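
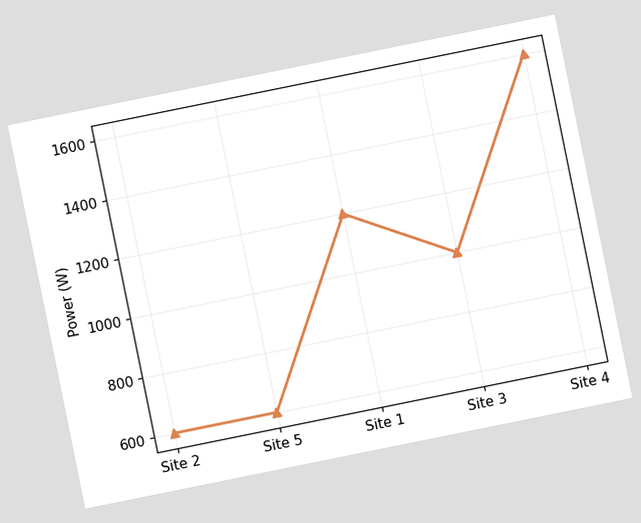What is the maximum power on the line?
1600W

The chart is tilted about 11° counter-clockwise. The highest point is at Site 4, and reading across to the y-axis gives 1600W.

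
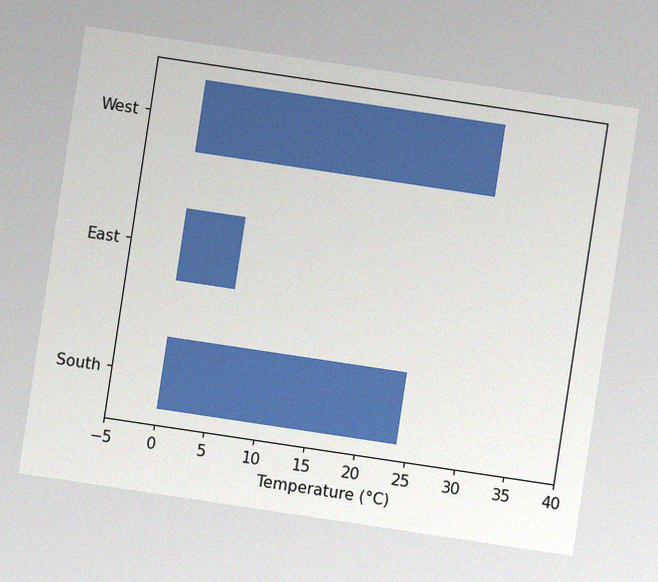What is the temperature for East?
6°C

The chart is tilted about 9° clockwise, with some photo noise. Reading along the chart's x-axis, the East bar reaches 6°C.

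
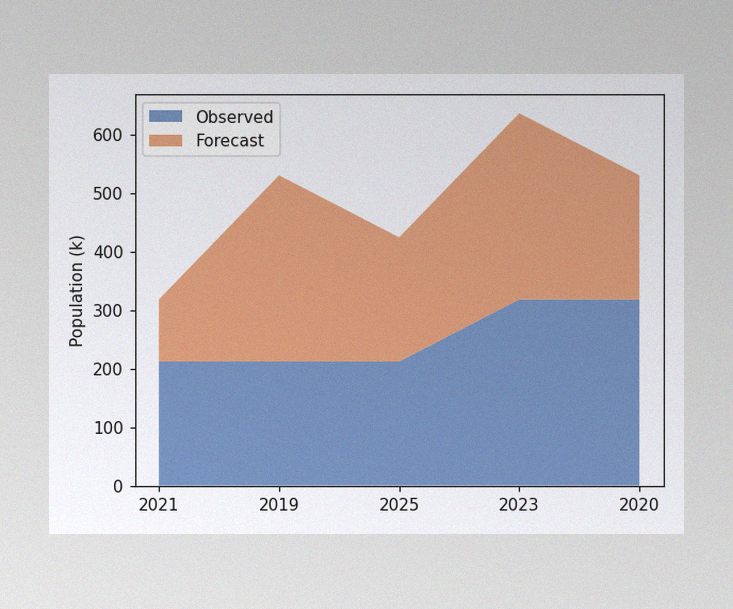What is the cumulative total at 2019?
The image has some photo noise and uneven lighting. The stacked total at 2019 reaches 530k.

530k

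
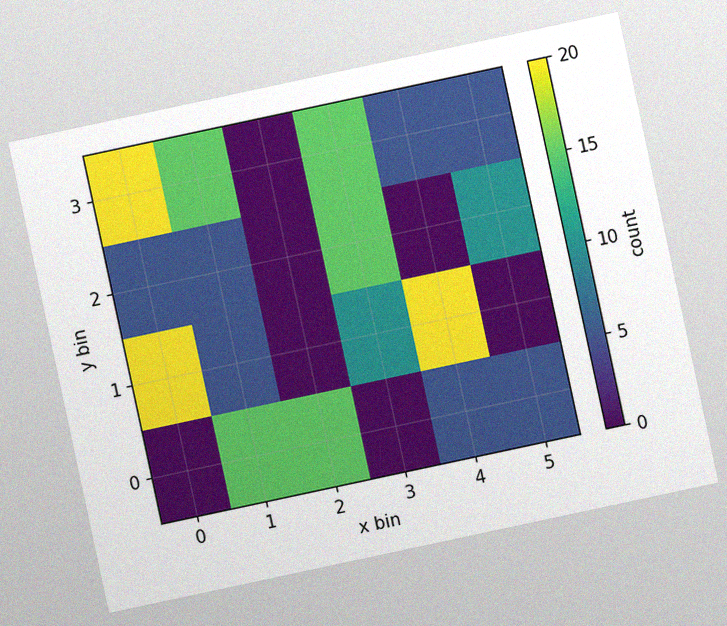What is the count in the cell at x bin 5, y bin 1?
0

The chart is tilted about 12° counter-clockwise, with some photo noise. Matching the cell (5, 1) against the colorbar gives 0.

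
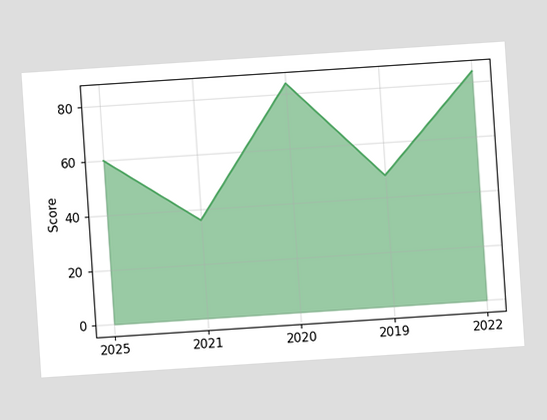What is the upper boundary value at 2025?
60

The chart is tilted about 4° counter-clockwise. At 2025 the upper boundary is at 60.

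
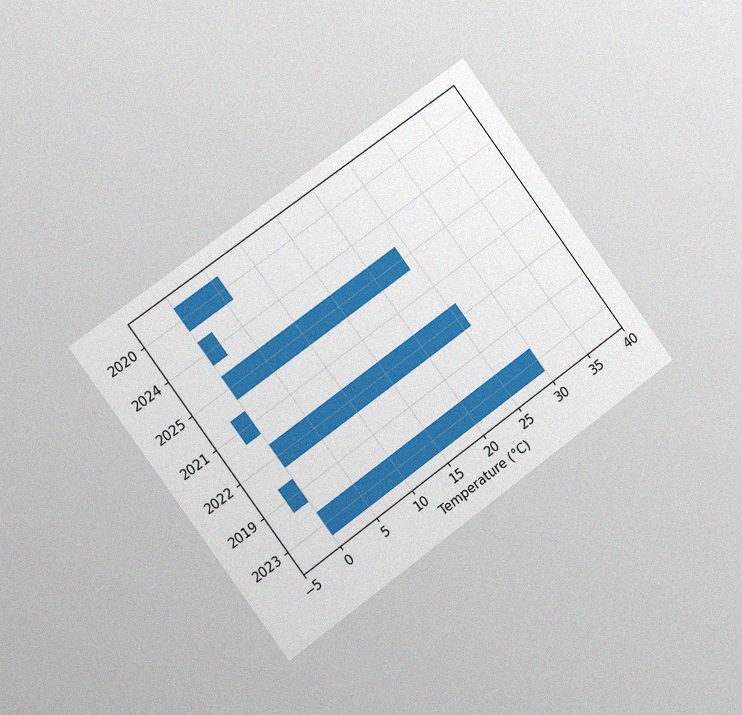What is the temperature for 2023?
30°C

The chart is tilted about 36° counter-clockwise and viewed slightly from the left, with some photo noise. Reading along the chart's x-axis, the 2023 bar reaches 30°C.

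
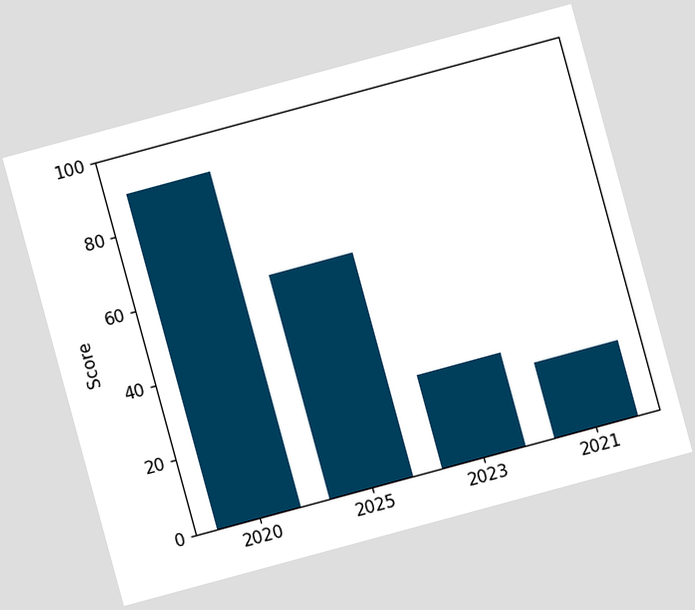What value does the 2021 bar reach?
20

The chart is tilted about 15° counter-clockwise. Reading along the chart's y-axis, the 2021 bar reaches 20.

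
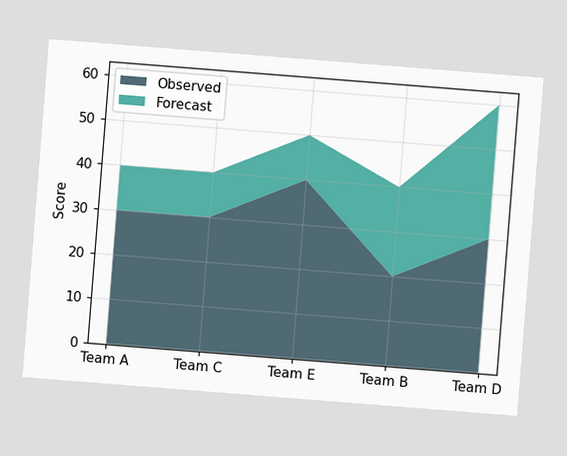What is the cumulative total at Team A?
The chart is tilted about 4° clockwise. The stacked total at Team A reaches 40.

40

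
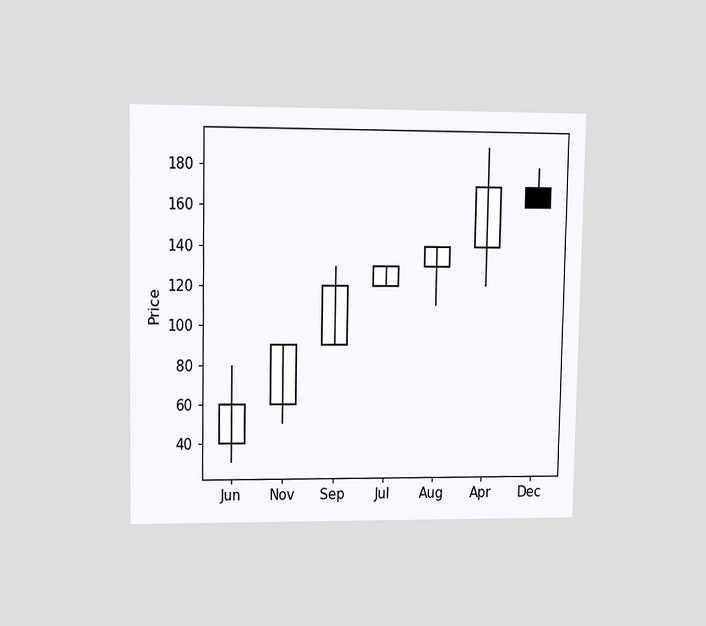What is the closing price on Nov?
The chart is viewed at a slight angle. The Nov candle closes at 90.

90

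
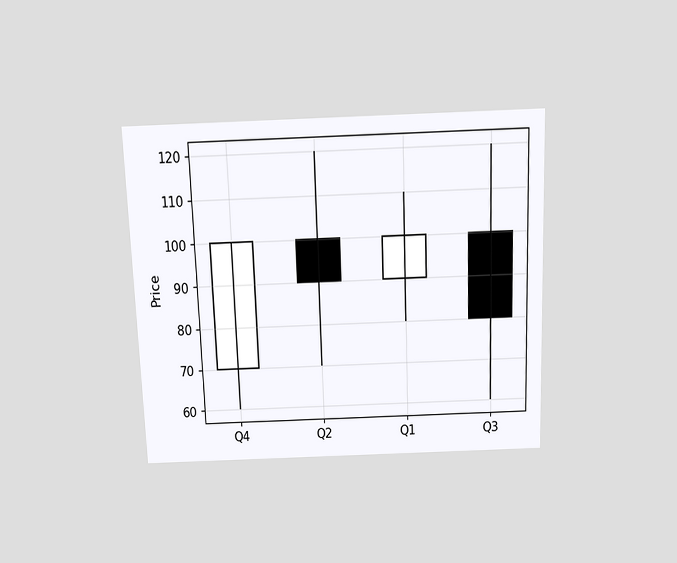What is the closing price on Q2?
90

The chart is tilted about 2° counter-clockwise and viewed slightly from above. The Q2 candle closes at 90.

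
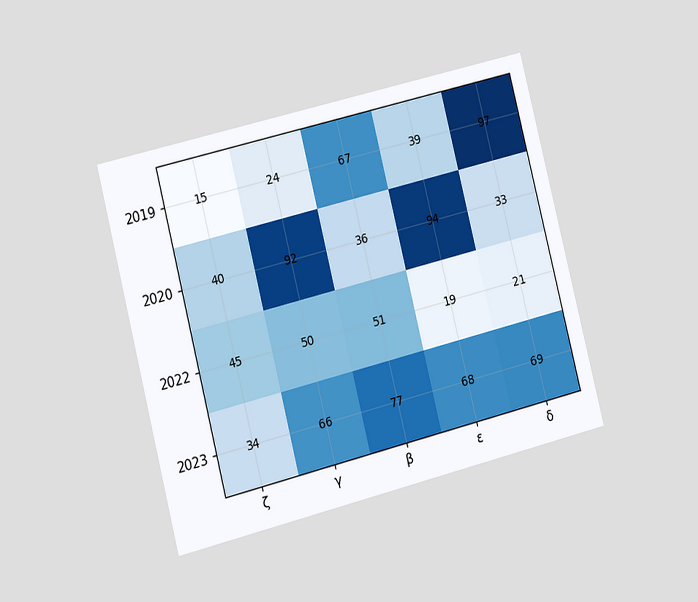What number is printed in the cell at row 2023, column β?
The chart is tilted about 14° counter-clockwise and viewed slightly from the left. The (2023, β) cell reads 77.

77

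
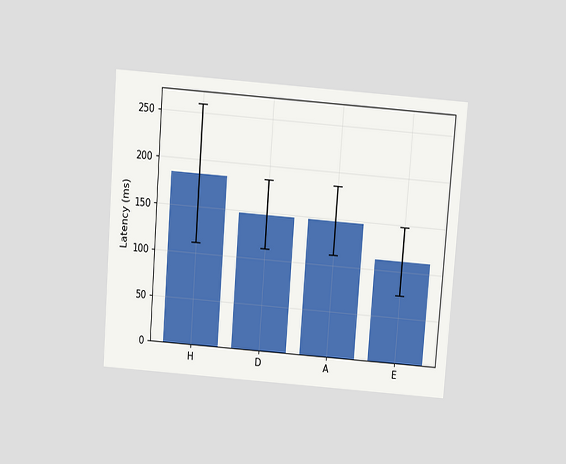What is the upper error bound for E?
148ms

The chart is tilted about 4° clockwise and viewed slightly from above. The E bar's upper whisker reaches 148ms.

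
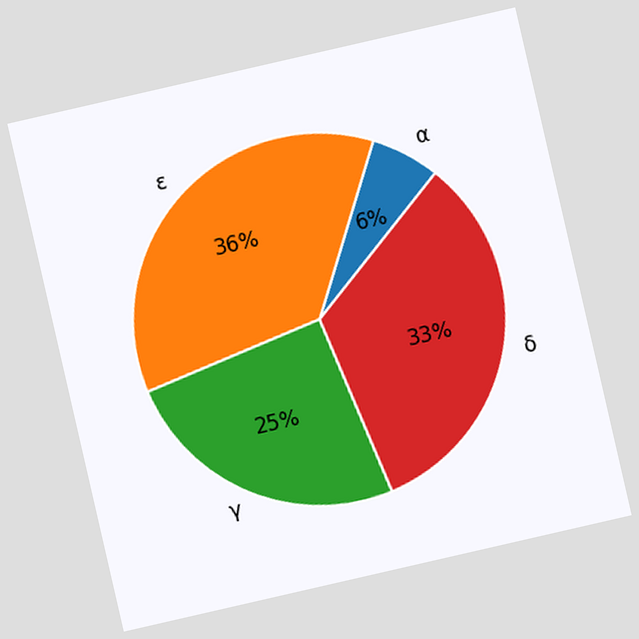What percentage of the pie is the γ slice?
The chart is tilted about 13° counter-clockwise. The γ slice takes up 25% of the pie.

25%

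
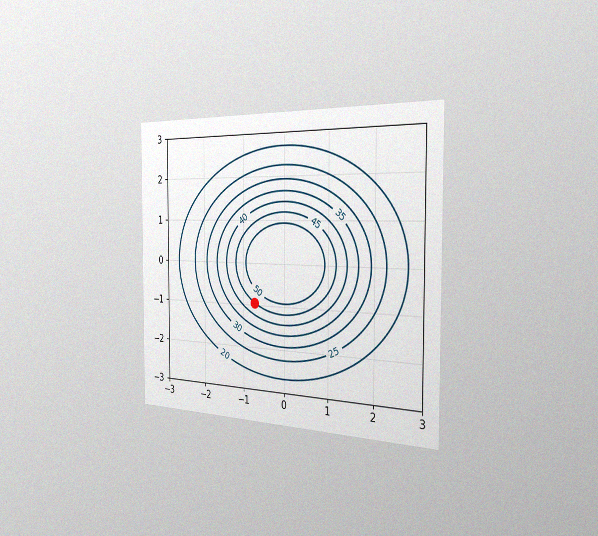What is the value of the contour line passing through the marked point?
The chart is viewed slightly from the right, with some photo noise. The marked point sits on the contour labelled 45.

45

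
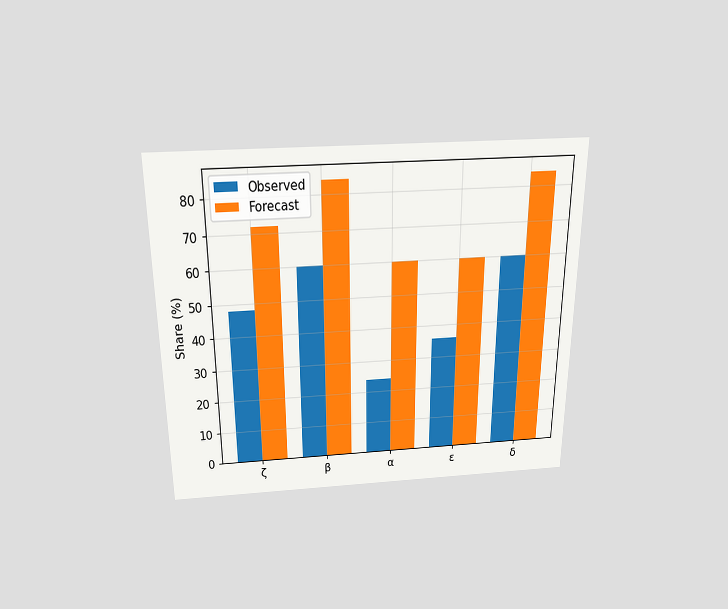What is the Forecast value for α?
The chart is viewed slightly from above. The Forecast bar at α reaches 60% on the y-axis.

60%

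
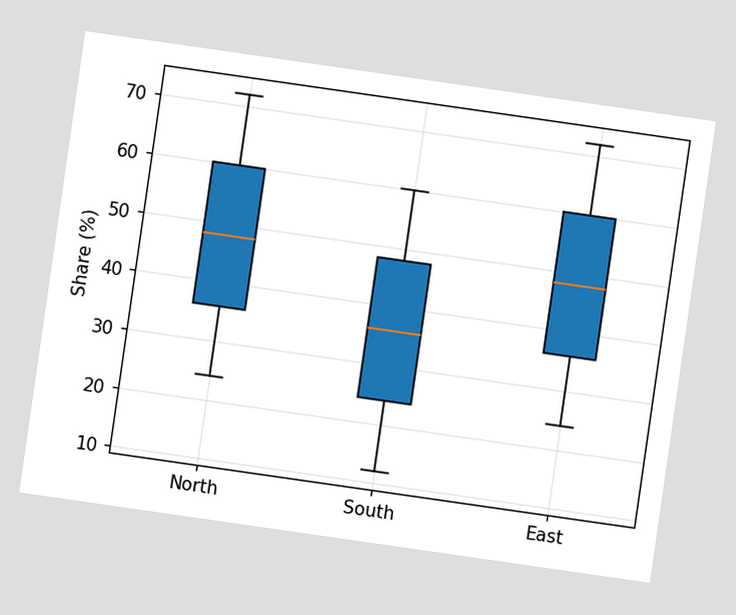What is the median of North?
48%

The chart is tilted about 8° clockwise. The median line in the North box sits at 48%.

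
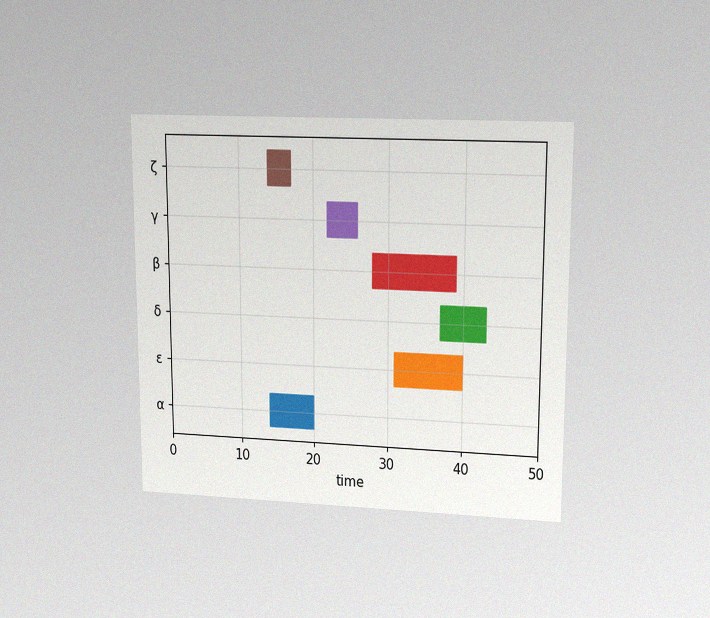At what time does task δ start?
37

The chart is viewed at a slight angle, with some photo noise. The δ bar begins at t=37.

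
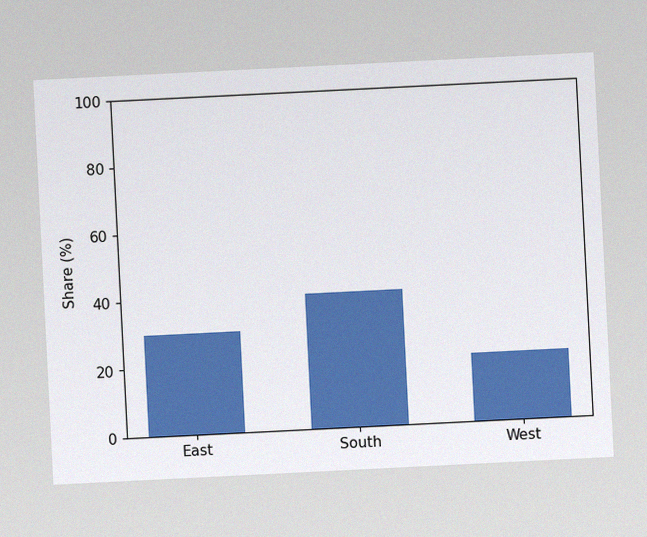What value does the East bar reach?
The chart is tilted about 3° counter-clockwise, with some photo noise. Reading along the chart's y-axis, the East bar reaches 30%.

30%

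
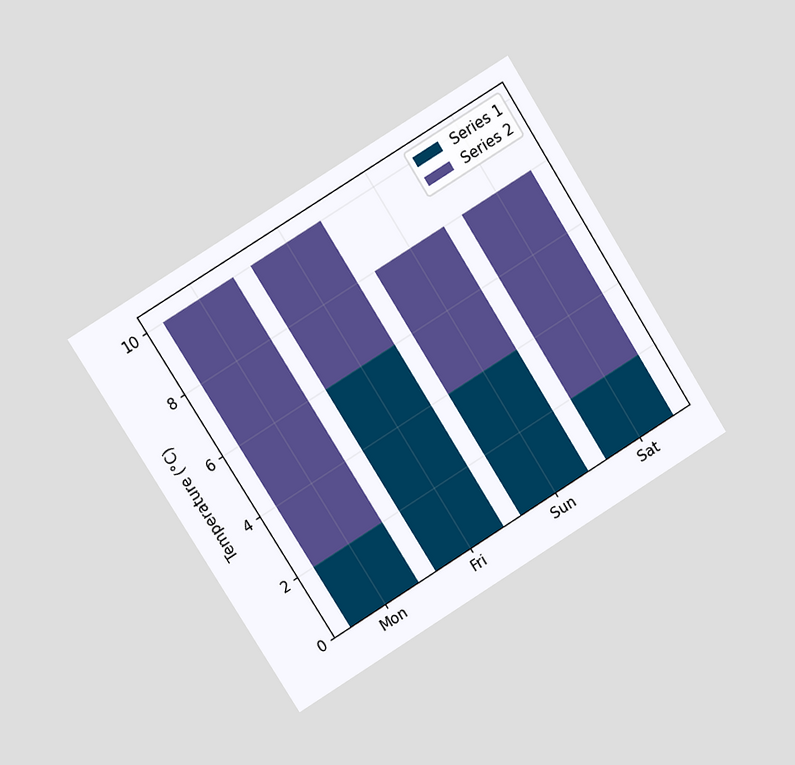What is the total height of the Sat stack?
The chart is tilted about 32° counter-clockwise and viewed at a slight angle. The Sat stack's top reaches 8°C on the y-axis.

8°C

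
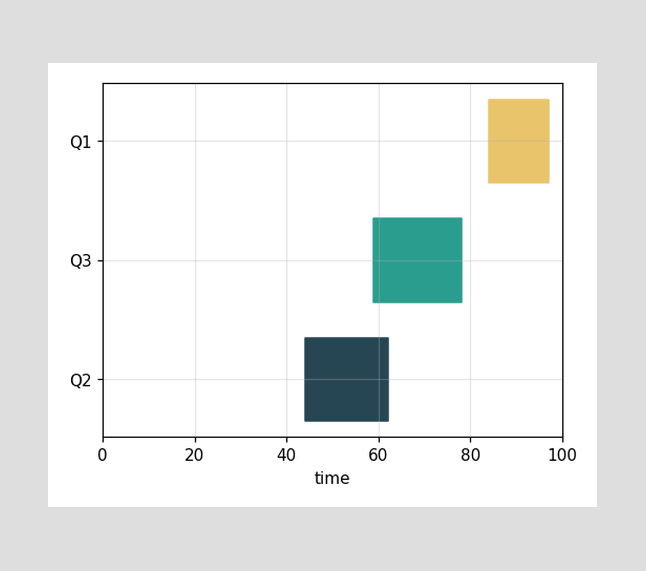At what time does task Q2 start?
The Q2 bar begins at t=44.

44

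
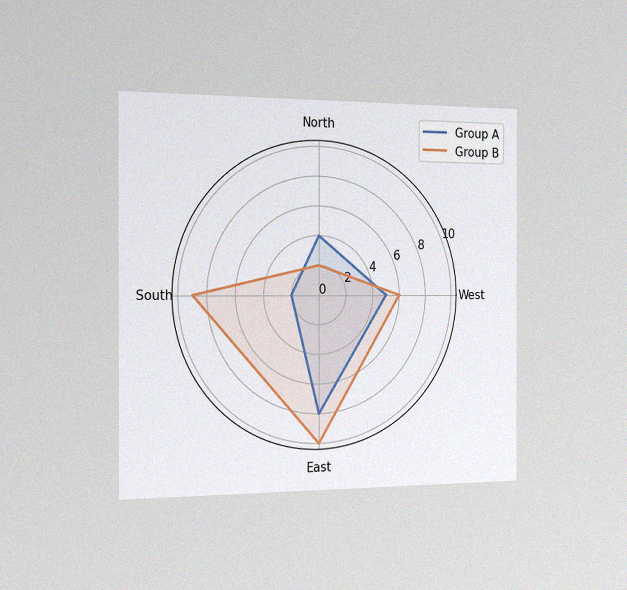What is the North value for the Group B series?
2

The chart is viewed slightly from the left, with some photo noise. On the North axis, Group B reaches 2.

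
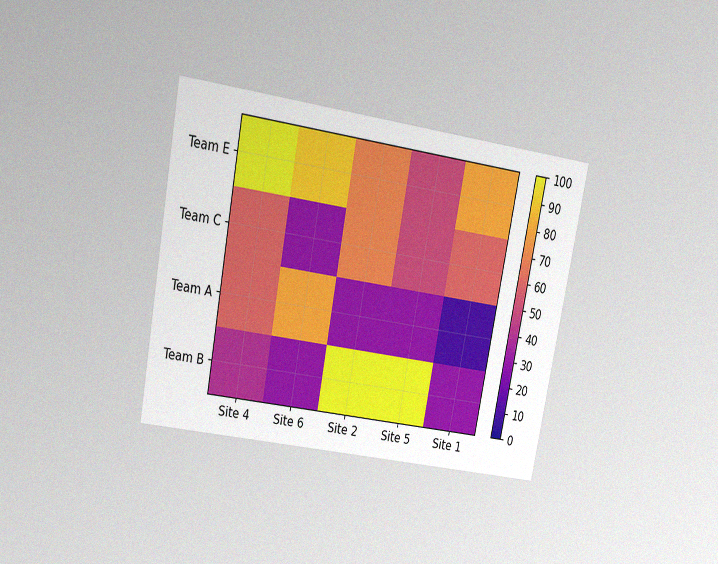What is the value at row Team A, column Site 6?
80

The chart is tilted about 11° clockwise and viewed slightly from above, with some photo noise. Matching cell (Team A, Site 6) against the colorbar gives 80.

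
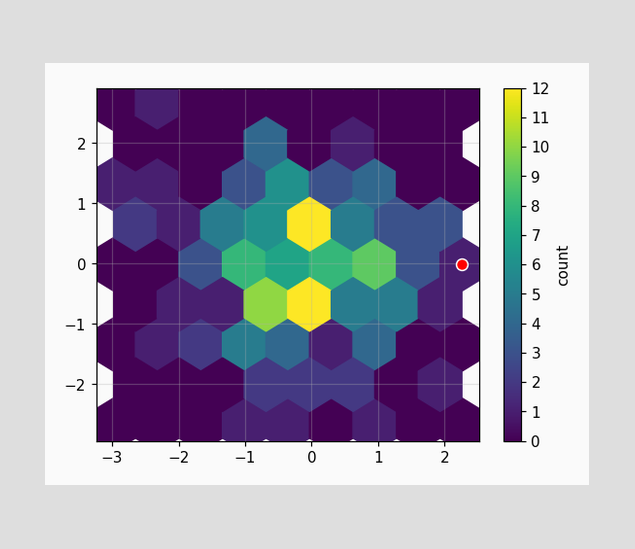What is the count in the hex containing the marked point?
1

The marked hex reads 1 on the colorbar.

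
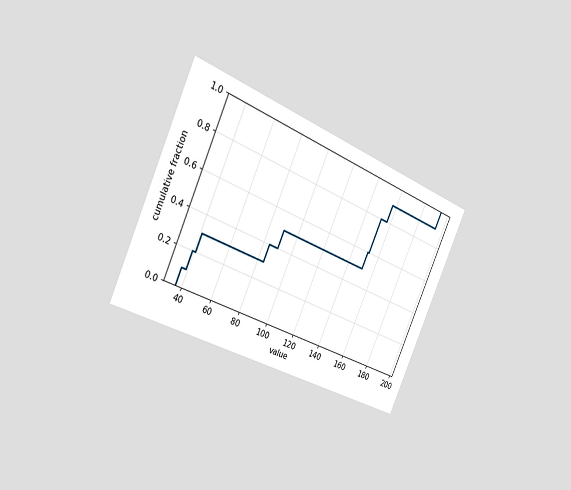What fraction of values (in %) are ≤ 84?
40%

The chart is tilted about 24° clockwise and viewed slightly from the left. At x=84 the ECDF step is at 40%.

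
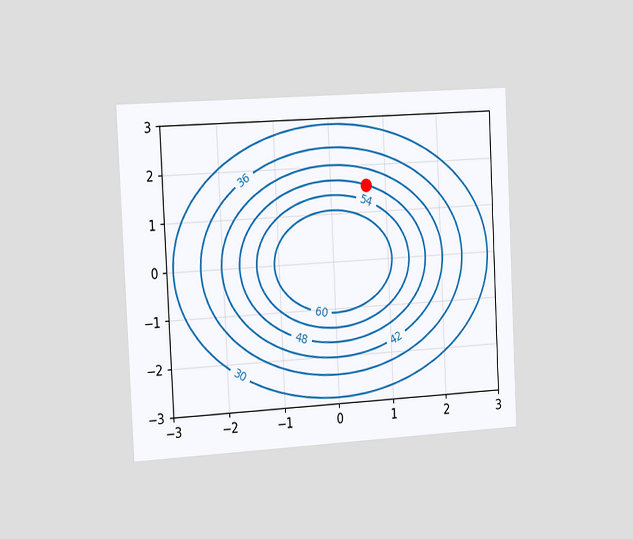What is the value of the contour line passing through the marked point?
48

The chart is tilted about 3° counter-clockwise and viewed slightly from the left. The marked point sits on the contour labelled 48.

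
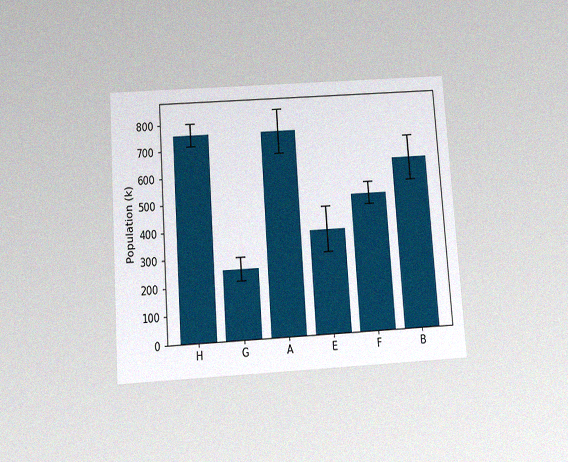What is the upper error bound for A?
The chart is tilted about 4° counter-clockwise and viewed slightly from below, with some photo noise. The A bar's upper whisker reaches 840k.

840k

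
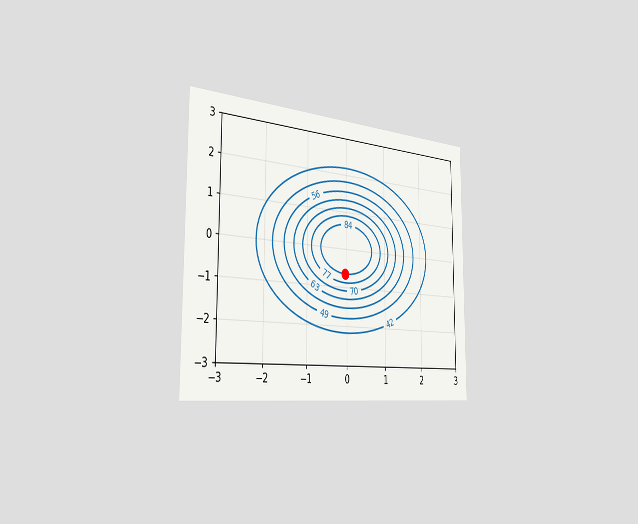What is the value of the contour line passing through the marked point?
84

The chart is viewed slightly from the left. The marked point sits on the contour labelled 84.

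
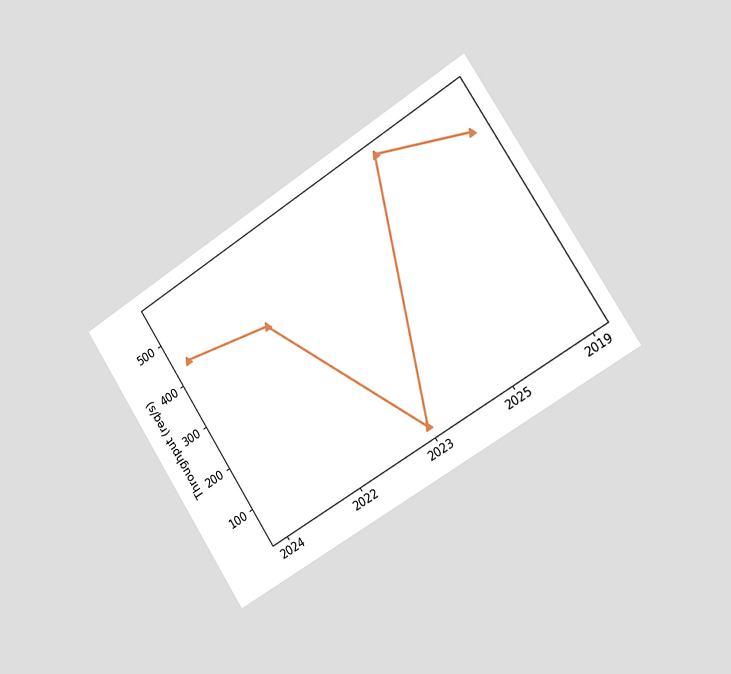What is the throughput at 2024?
The chart is tilted about 33° counter-clockwise and viewed slightly from the right. At 2024, the line is at 440req/s.

440req/s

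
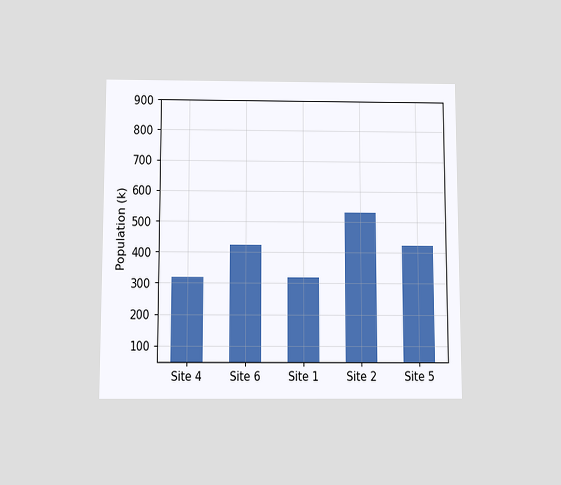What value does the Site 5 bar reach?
The chart is viewed slightly from below. Reading along the chart's y-axis, the Site 5 bar reaches 424k.

424k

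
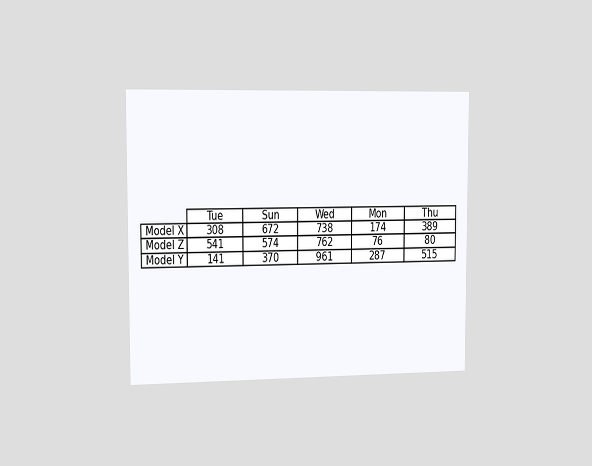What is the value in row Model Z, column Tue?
The chart is viewed slightly from the left. The (Model Z, Tue) cell reads 541.

541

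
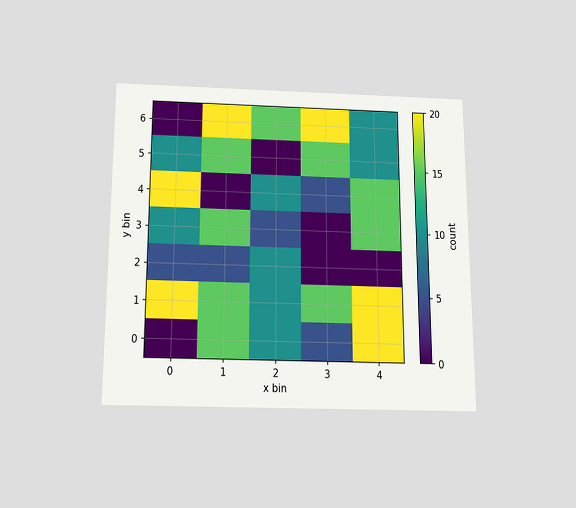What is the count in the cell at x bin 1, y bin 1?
The chart is viewed slightly from below. Matching the cell (1, 1) against the colorbar gives 15.

15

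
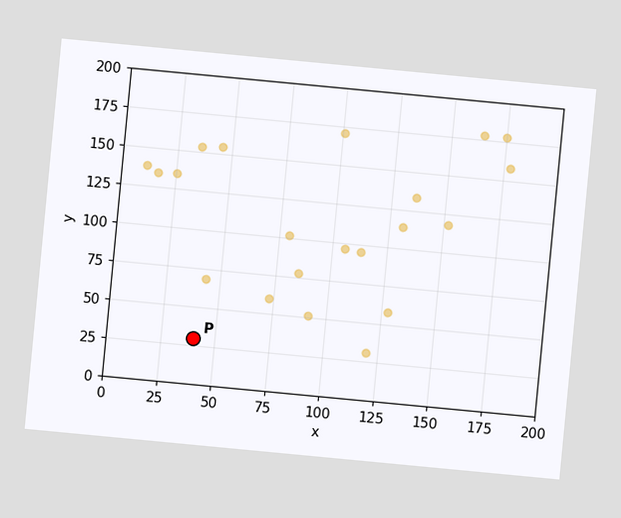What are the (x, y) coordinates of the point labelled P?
(40, 30)

The chart is tilted about 5° clockwise. Following the gridlines from P to each axis, P sits at (40, 30).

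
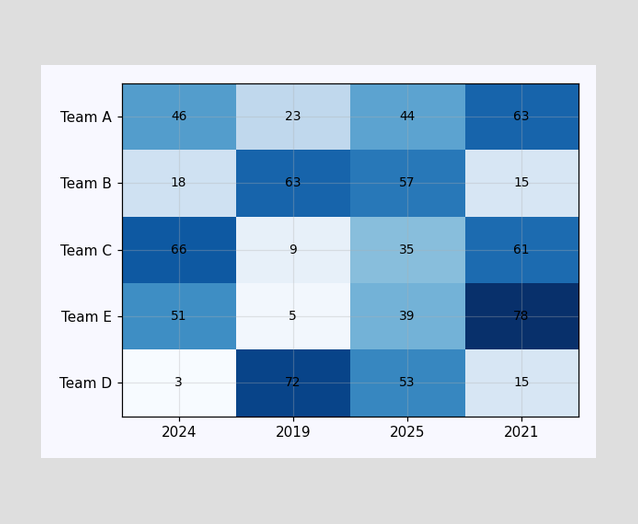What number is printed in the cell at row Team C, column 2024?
66

The (Team C, 2024) cell reads 66.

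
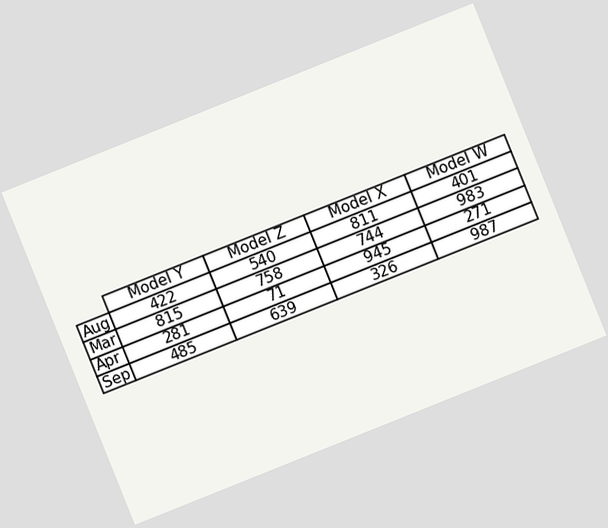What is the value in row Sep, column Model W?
987

The chart is tilted about 22° counter-clockwise. The (Sep, Model W) cell reads 987.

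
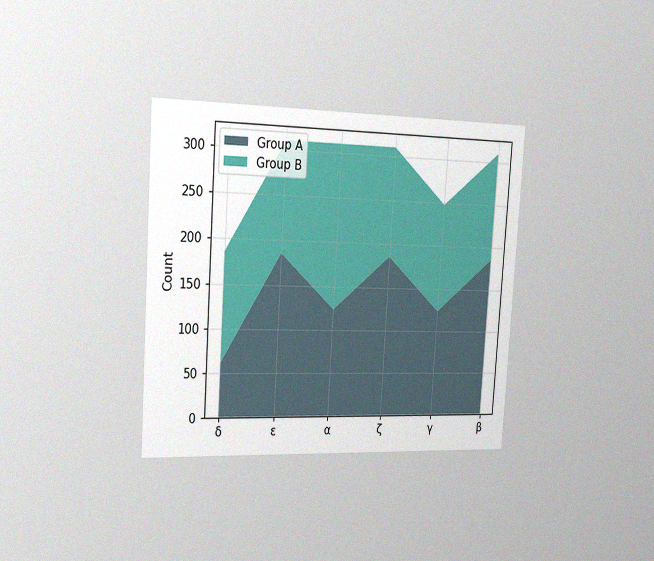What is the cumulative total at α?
310

The chart is tilted about 4° clockwise and viewed slightly from the left, with some photo noise. The stacked total at α reaches 310.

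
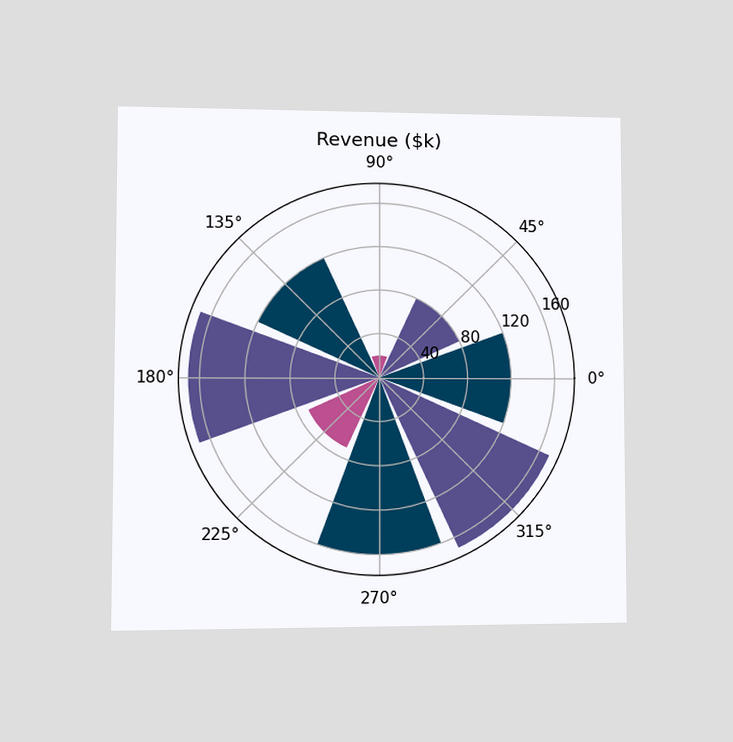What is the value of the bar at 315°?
$170k

The chart is viewed at a slight angle. The bar at 315° reaches $170k on the radial axis.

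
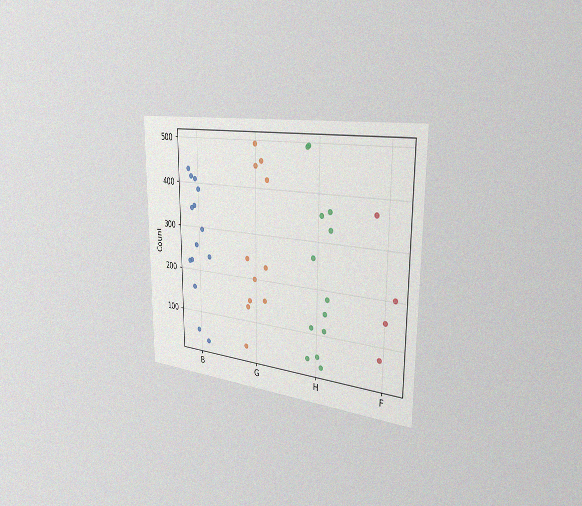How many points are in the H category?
13

The chart is viewed slightly from the right, with some photo noise. Counting the markers in the H column gives 13.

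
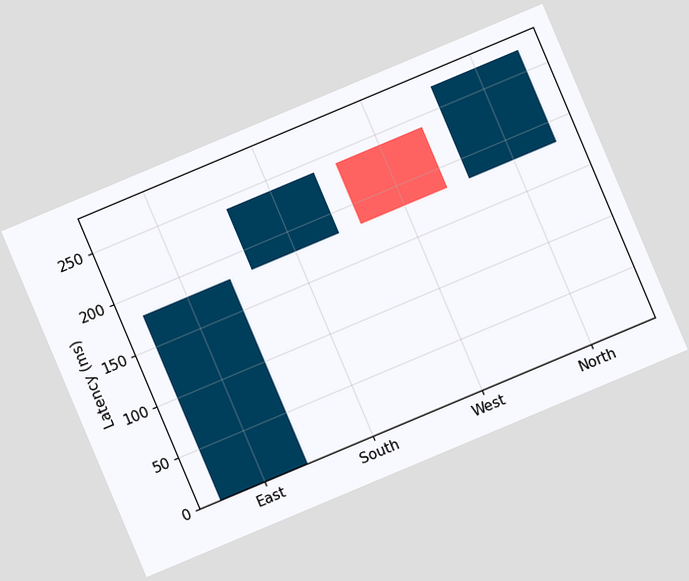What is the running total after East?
The chart is tilted about 23° counter-clockwise. After East the running total reaches 180ms.

180ms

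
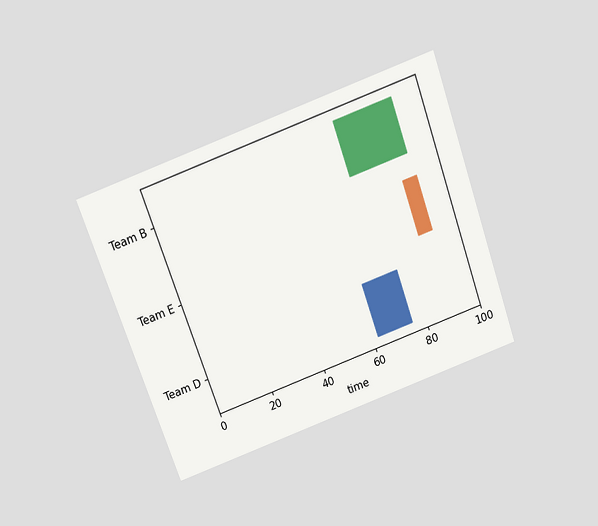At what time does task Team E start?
The chart is tilted about 20° counter-clockwise and viewed slightly from above. The Team E bar begins at t=86.

86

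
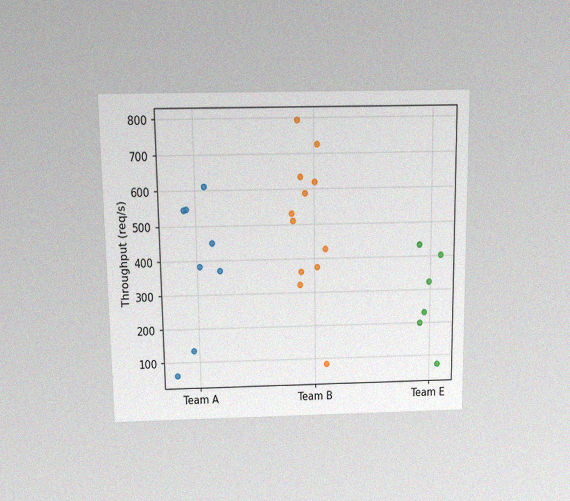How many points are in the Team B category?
The chart is viewed slightly from above, with some photo noise. Counting the markers in the Team B column gives 12.

12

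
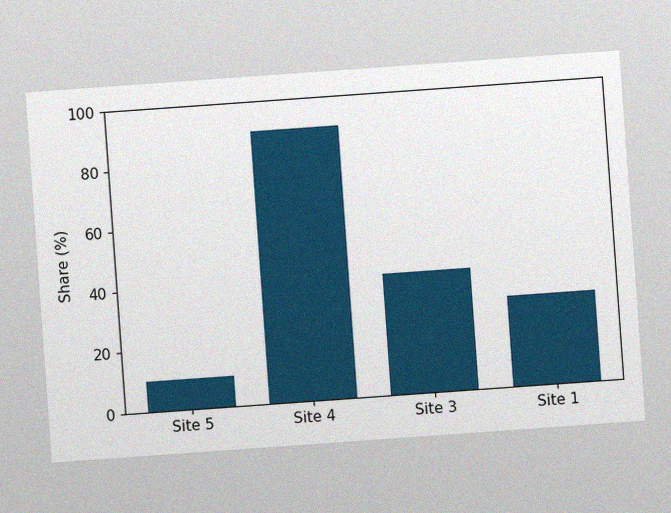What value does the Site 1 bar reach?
The chart is tilted about 4° counter-clockwise, with some photo noise. Reading along the chart's y-axis, the Site 1 bar reaches 30%.

30%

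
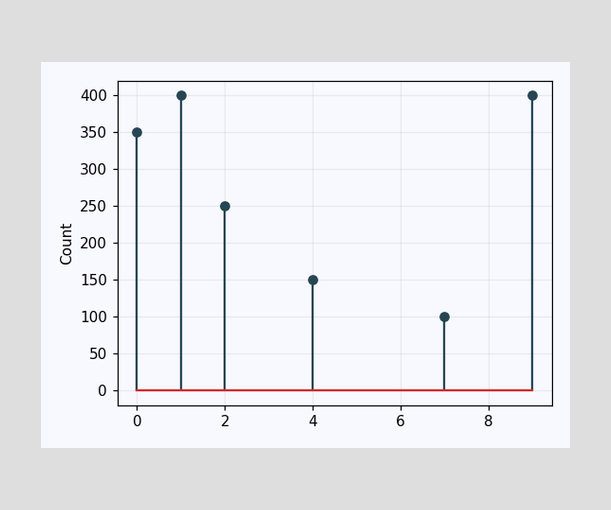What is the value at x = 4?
The stem at x=4 reaches 150.

150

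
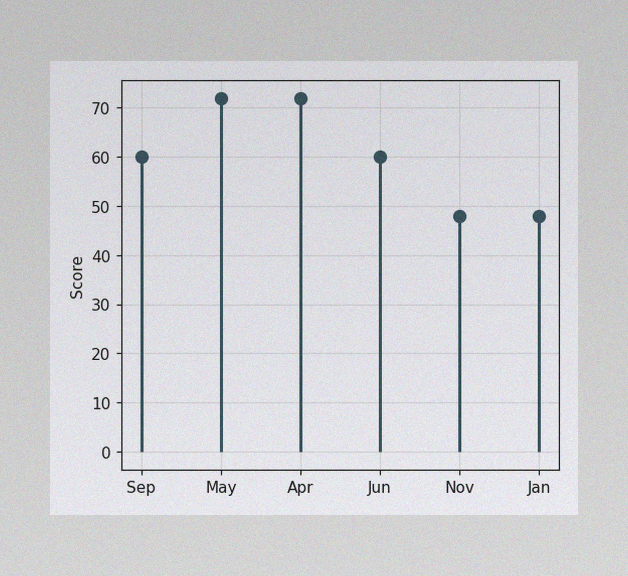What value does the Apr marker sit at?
The image has some photo noise and uneven lighting. The Apr marker sits at 72.

72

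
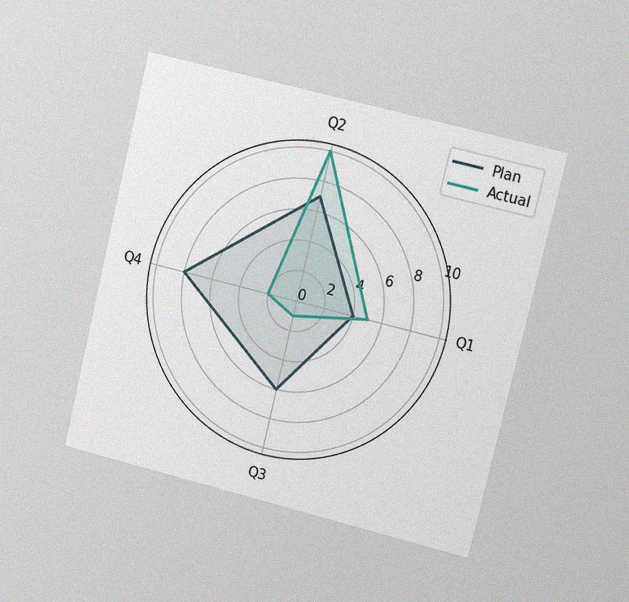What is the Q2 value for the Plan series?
The chart is tilted about 14° clockwise and viewed slightly from the right, with some photo noise. On the Q2 axis, Plan reaches 7.

7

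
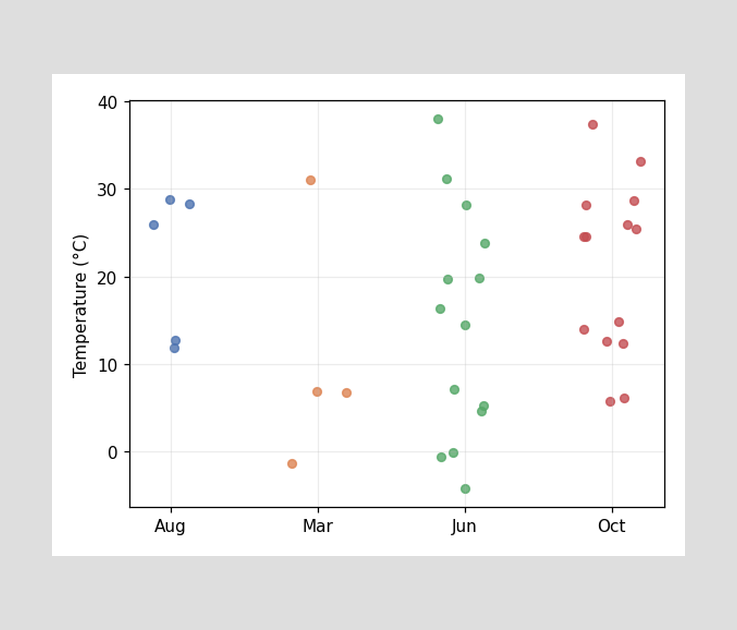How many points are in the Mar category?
4

Counting the markers in the Mar column gives 4.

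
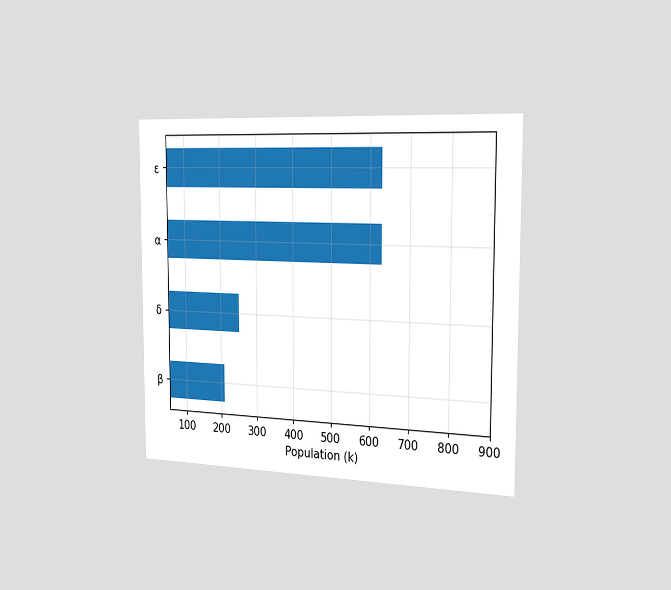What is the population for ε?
The chart is viewed slightly from the right. Reading along the chart's x-axis, the ε bar reaches 630k.

630k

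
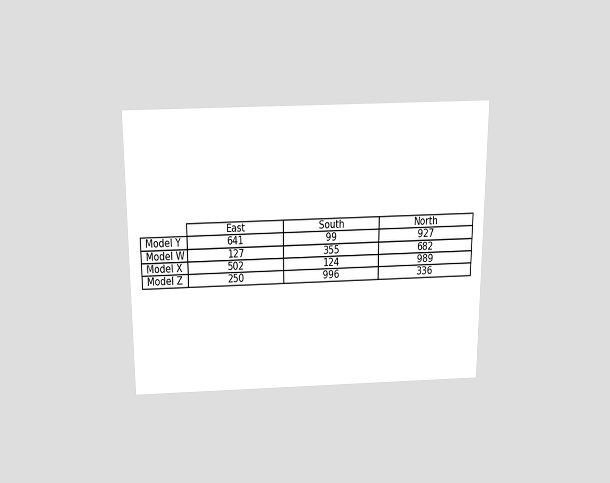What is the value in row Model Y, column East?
The chart is viewed slightly from above. The (Model Y, East) cell reads 641.

641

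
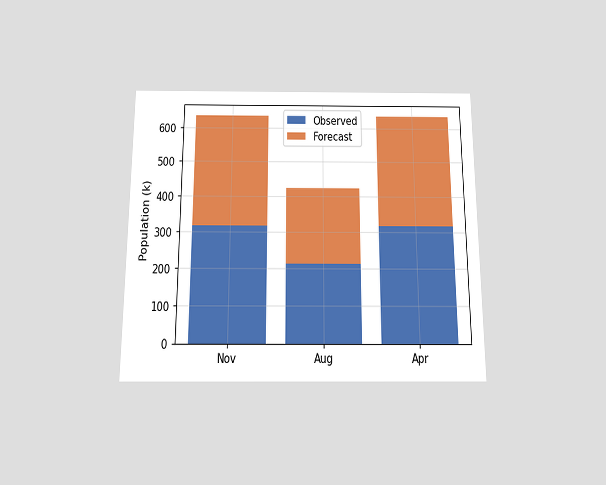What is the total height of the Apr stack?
The chart is viewed slightly from below. The Apr stack's top reaches 636k on the y-axis.

636k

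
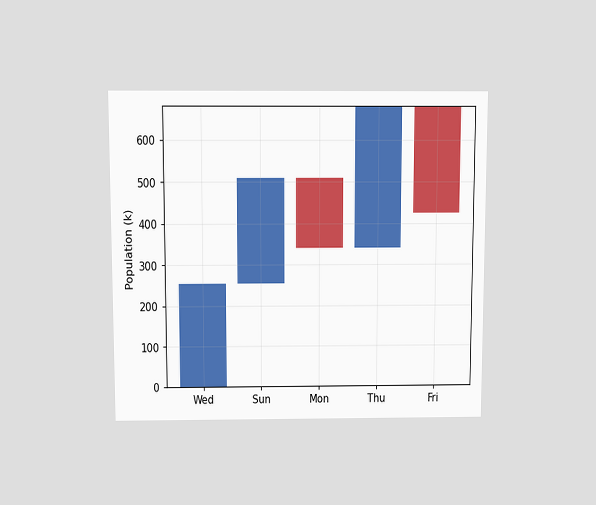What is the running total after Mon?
340k

The chart is viewed slightly from above. After Mon the running total reaches 340k.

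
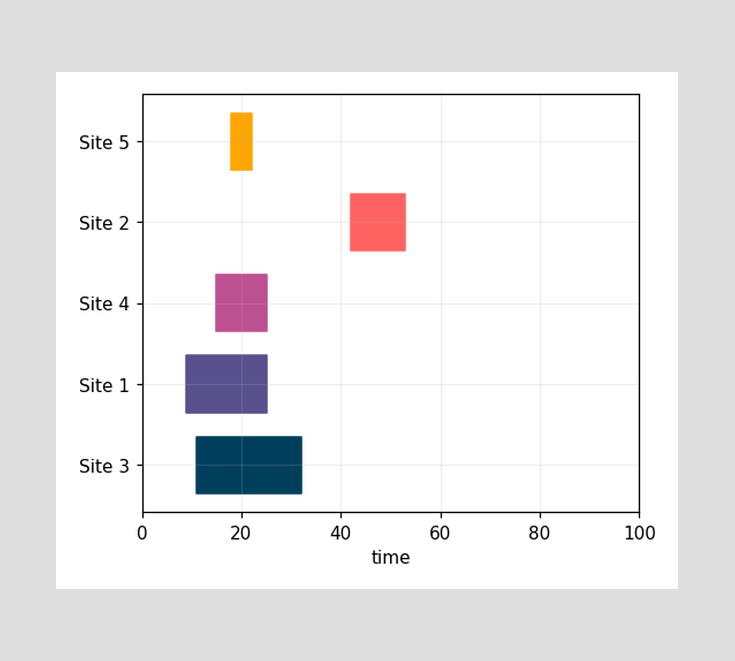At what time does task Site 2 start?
The Site 2 bar begins at t=42.

42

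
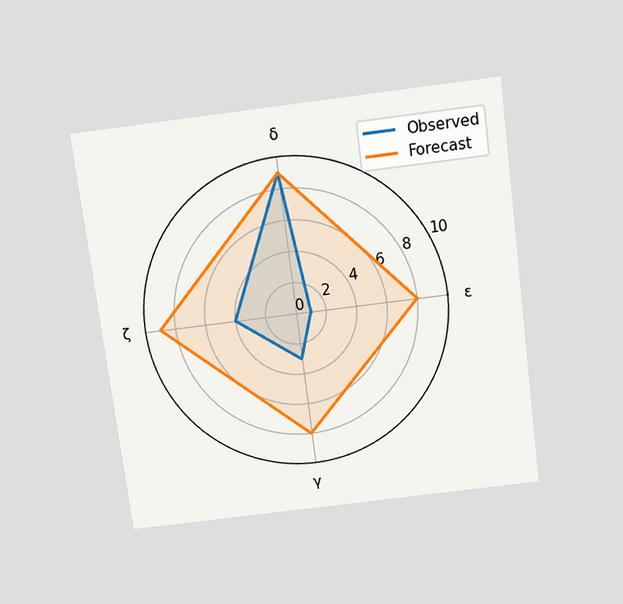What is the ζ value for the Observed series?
The chart is tilted about 7° counter-clockwise and viewed slightly from above. On the ζ axis, Observed reaches 4.

4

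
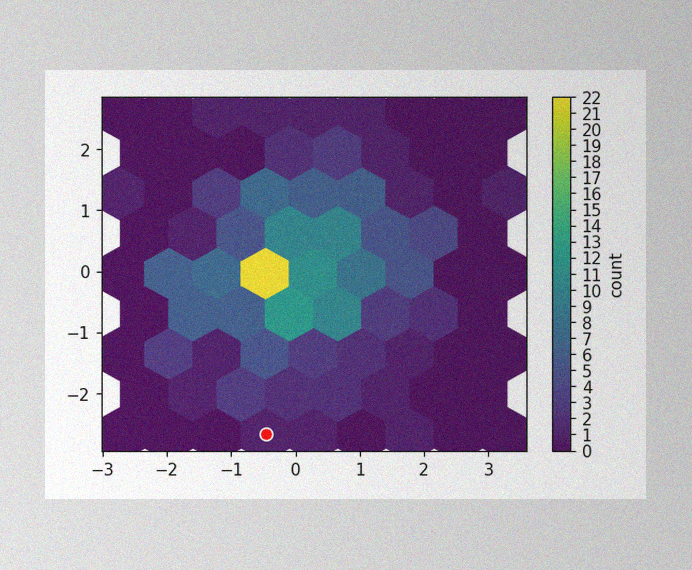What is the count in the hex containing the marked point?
1

The image has some photo noise and uneven lighting. The marked hex reads 1 on the colorbar.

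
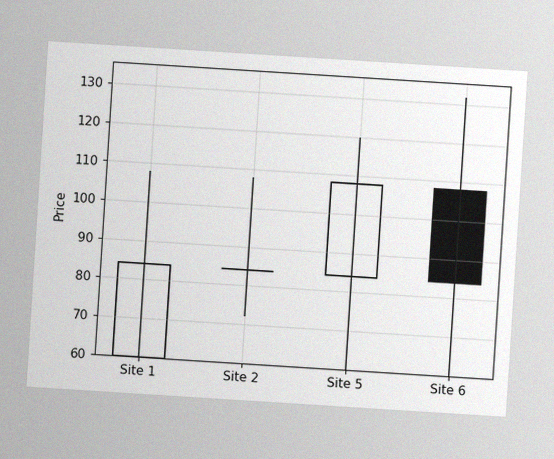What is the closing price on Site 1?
The chart is tilted about 4° clockwise, with some photo noise. The Site 1 candle closes at 84.

84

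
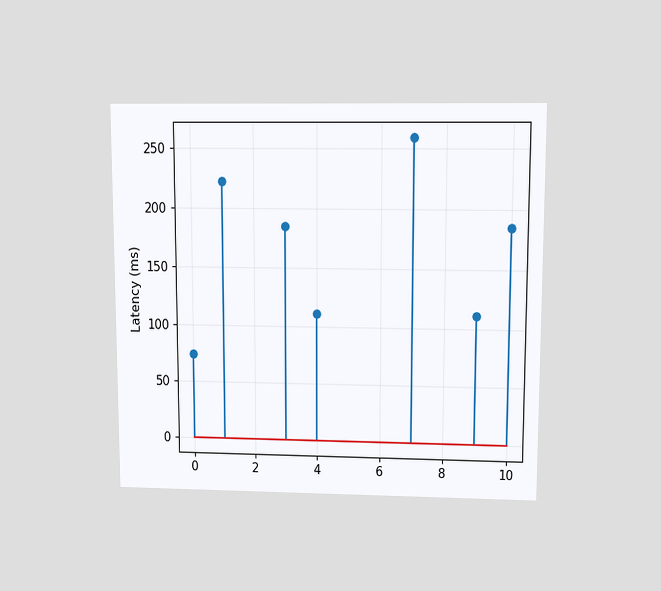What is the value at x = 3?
The chart is viewed slightly from above. The stem at x=3 reaches 185ms.

185ms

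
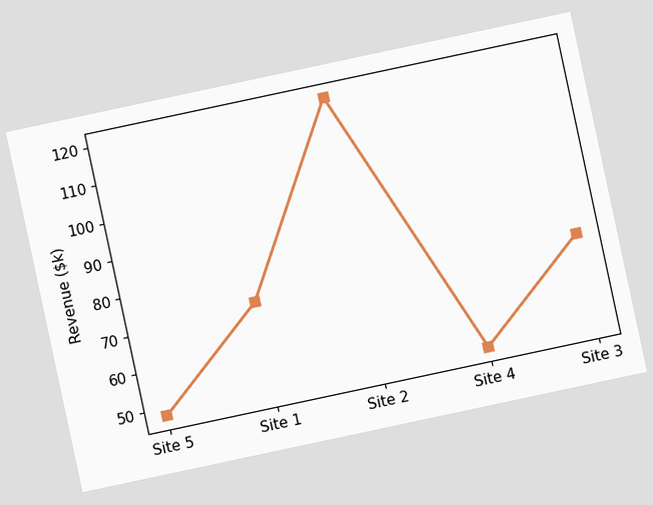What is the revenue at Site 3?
The chart is tilted about 12° counter-clockwise. At Site 3, the line is at $72k.

$72k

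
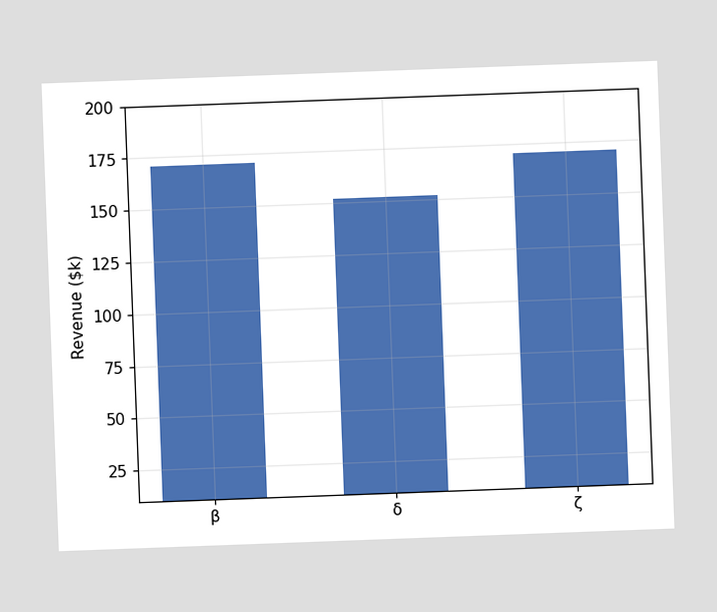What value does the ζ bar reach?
The chart is tilted about 2° counter-clockwise. Reading along the chart's y-axis, the ζ bar reaches $171k.

$171k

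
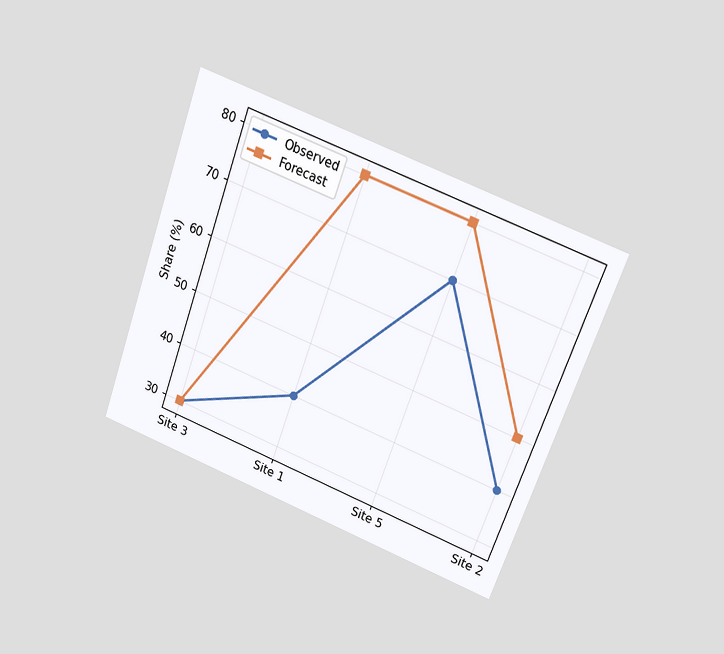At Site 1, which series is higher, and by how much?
The chart is tilted about 20° clockwise and viewed at a slight angle. At Site 1, Forecast sits above the other line by 40%.

Forecast, by 40%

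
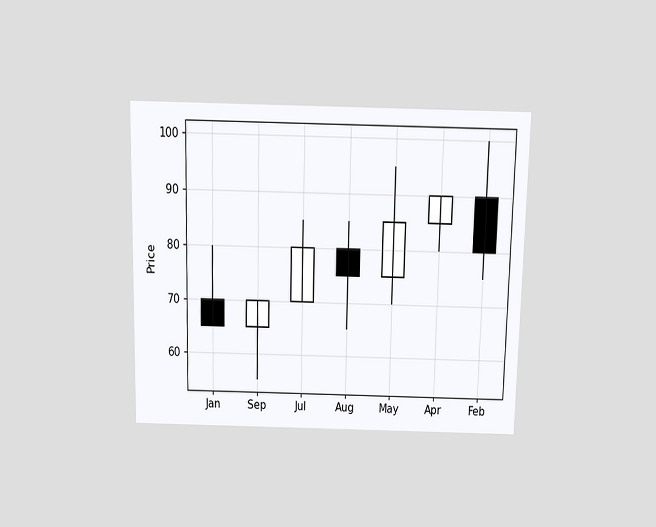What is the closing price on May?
85

The chart is viewed slightly from above. The May candle closes at 85.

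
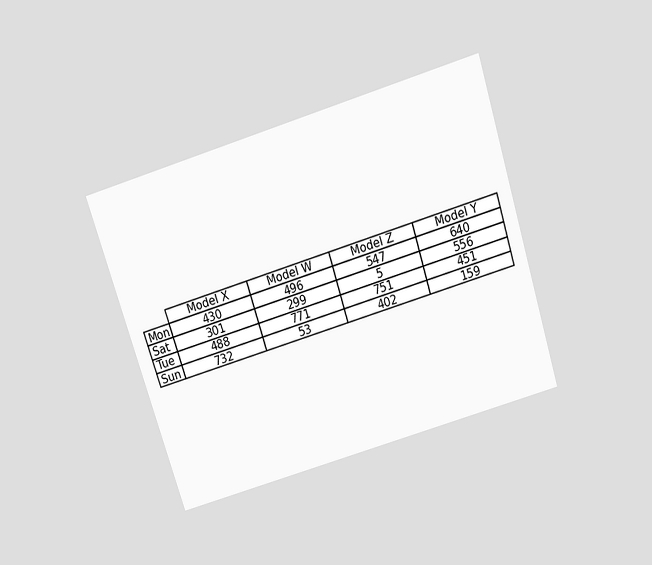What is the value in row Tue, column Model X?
The chart is tilted about 17° counter-clockwise and viewed slightly from above. The (Tue, Model X) cell reads 488.

488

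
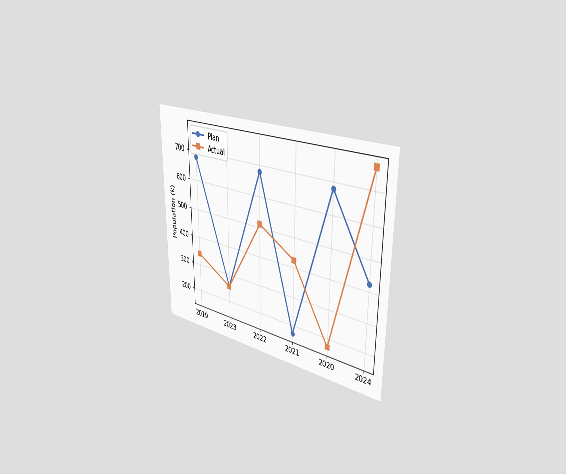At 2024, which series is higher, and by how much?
The chart is viewed slightly from the right. At 2024, Actual sits above the other line by 340k.

Actual, by 340k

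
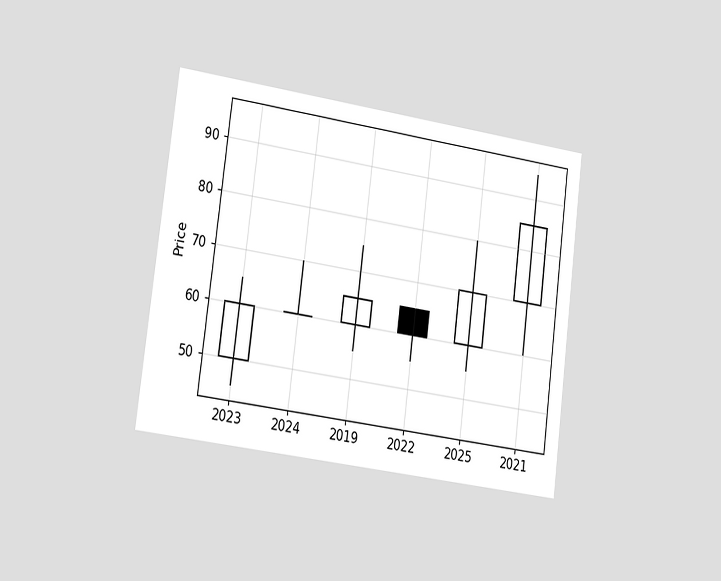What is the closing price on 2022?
60

The chart is tilted about 7° clockwise and viewed slightly from the left. The 2022 candle closes at 60.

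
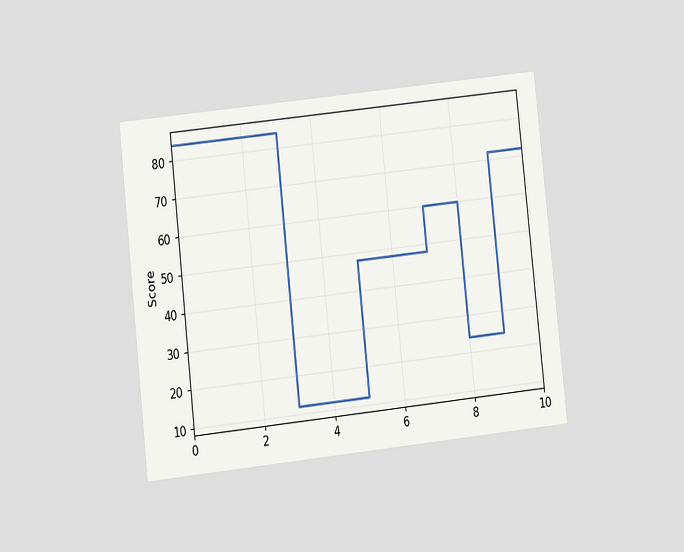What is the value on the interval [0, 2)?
84

The chart is tilted about 6° counter-clockwise and viewed at a slight angle. On [0, 2) the step sits at 84.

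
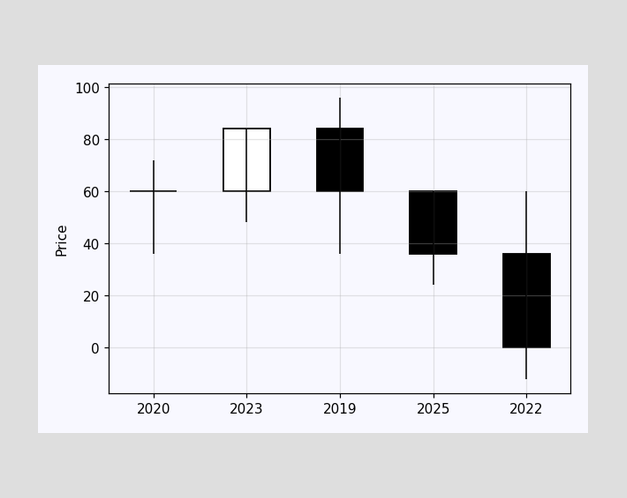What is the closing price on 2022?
0

The 2022 candle closes at 0.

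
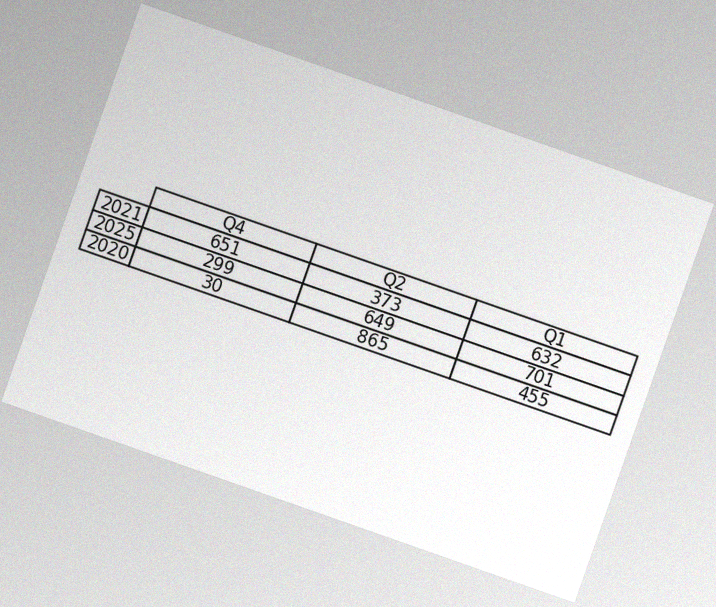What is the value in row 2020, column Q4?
30

The chart is tilted about 19° clockwise, with some photo noise. The (2020, Q4) cell reads 30.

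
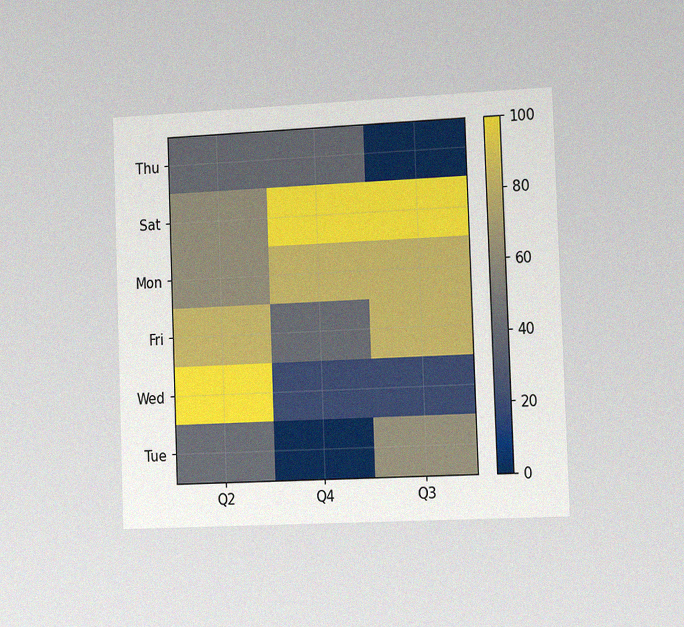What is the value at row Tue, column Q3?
60

The chart is tilted about 2° counter-clockwise and viewed slightly from the right, with some photo noise. Matching cell (Tue, Q3) against the colorbar gives 60.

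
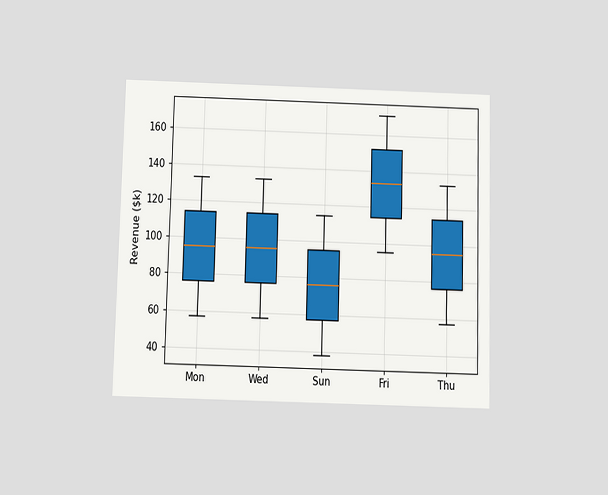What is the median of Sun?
The chart is viewed slightly from below. The median line in the Sun box sits at $76k.

$76k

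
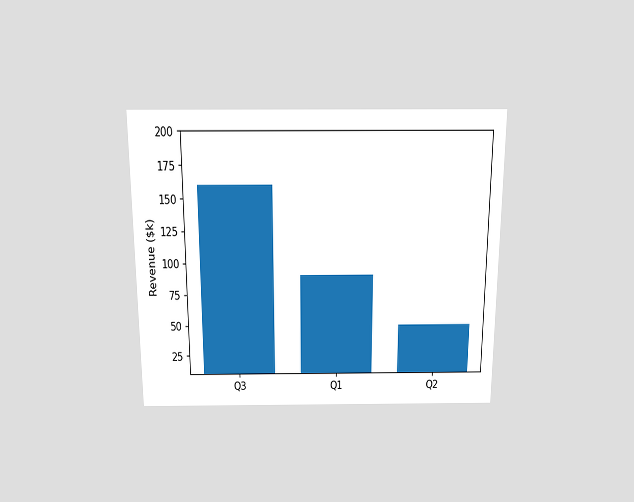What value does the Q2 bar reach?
The chart is viewed slightly from above. Reading along the chart's y-axis, the Q2 bar reaches $50k.

$50k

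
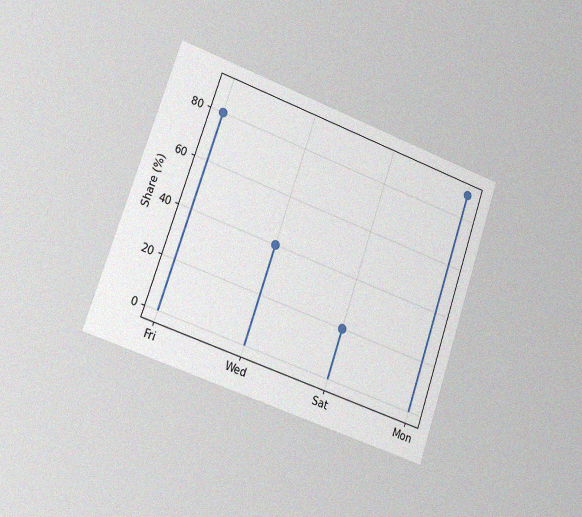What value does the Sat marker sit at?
The chart is tilted about 19° clockwise and viewed slightly from the left, with some photo noise. The Sat marker sits at 20%.

20%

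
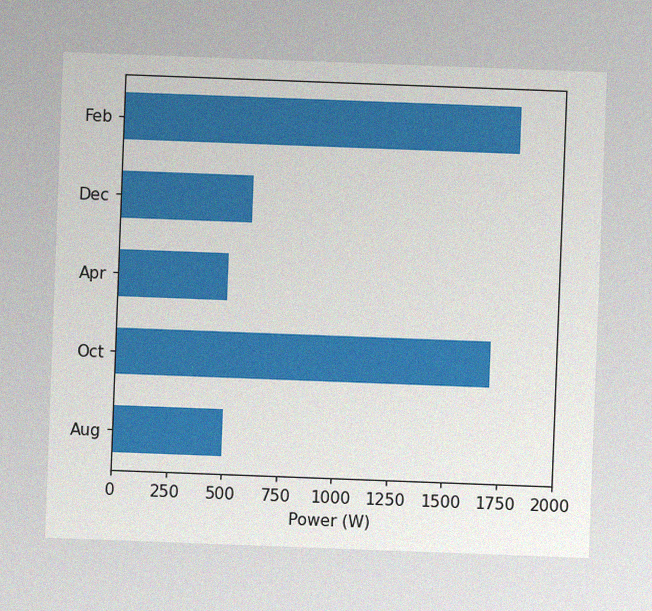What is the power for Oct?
The chart is tilted about 2° clockwise, with some photo noise. Reading along the chart's x-axis, the Oct bar reaches 1700W.

1700W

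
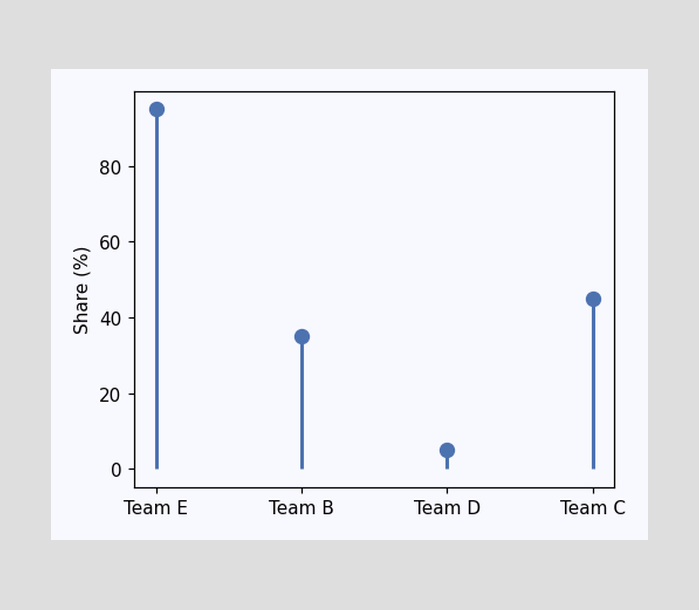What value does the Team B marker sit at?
35%

The Team B marker sits at 35%.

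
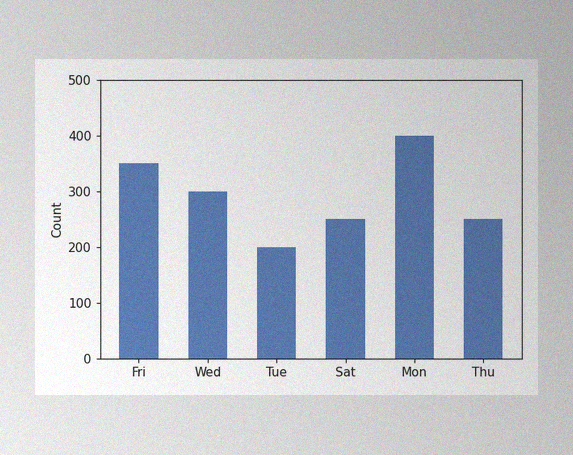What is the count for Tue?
200

The image has some photo noise and uneven lighting. Reading along the chart's y-axis, the Tue bar reaches 200.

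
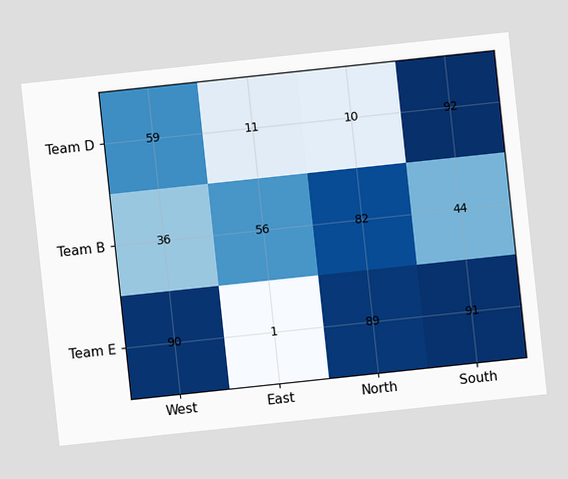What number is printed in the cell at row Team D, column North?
The chart is tilted about 6° counter-clockwise. The (Team D, North) cell reads 10.

10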